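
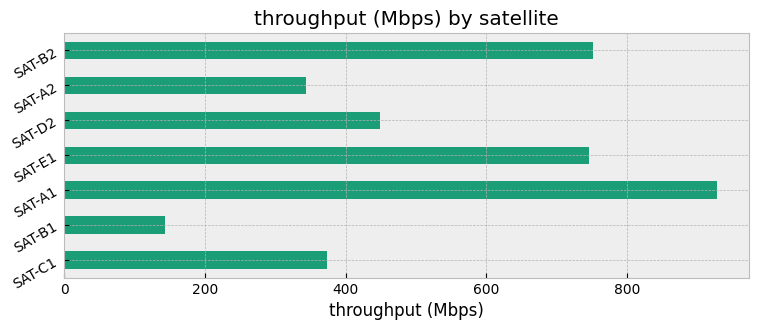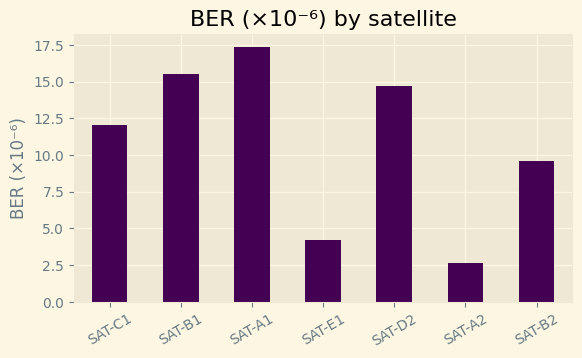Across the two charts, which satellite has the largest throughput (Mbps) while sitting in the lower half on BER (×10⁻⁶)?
Chart 2 median BER (×10⁻⁶) ≈ 12; below-median satellites: SAT-E1, SAT-A2, SAT-B2. Among those, SAT-B2 has the highest throughput (Mbps) (≈ 800).

SAT-B2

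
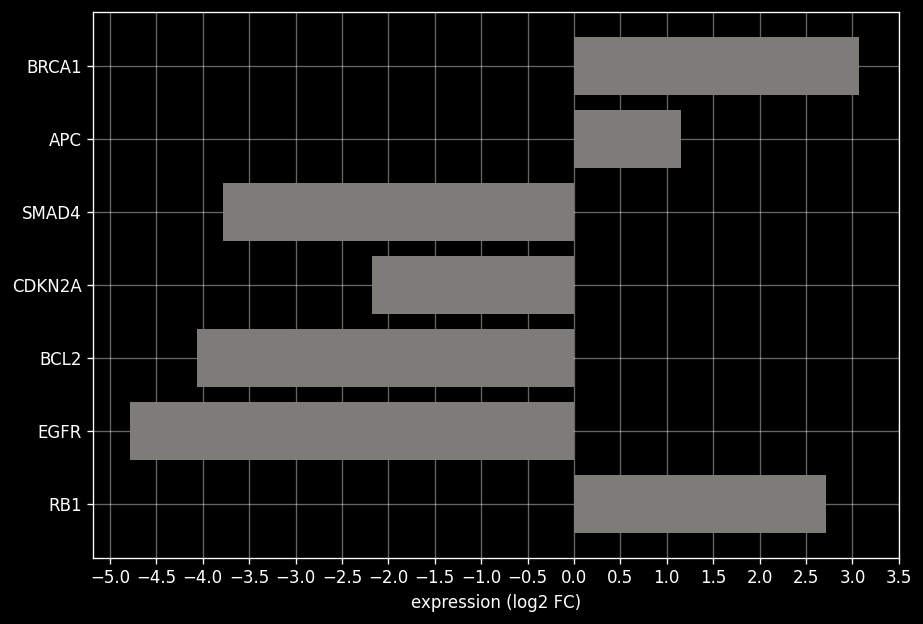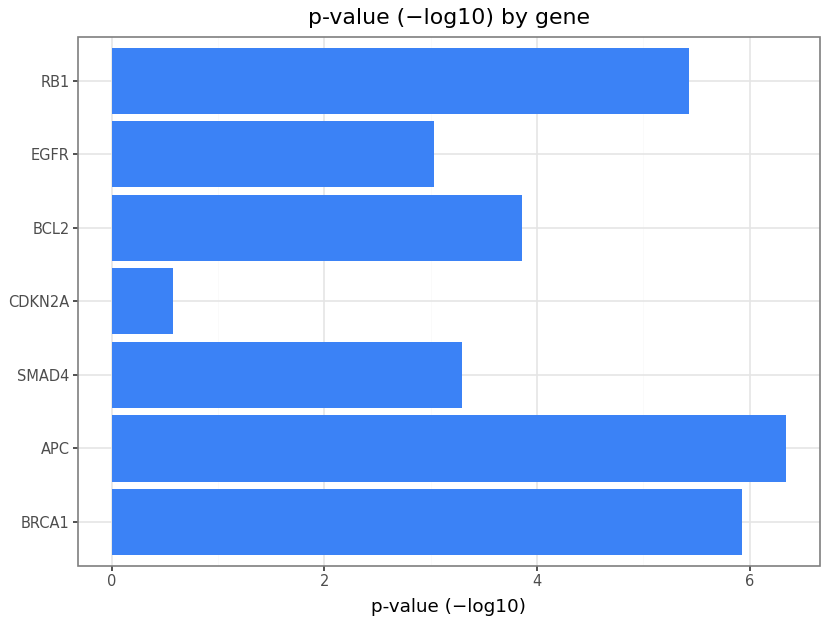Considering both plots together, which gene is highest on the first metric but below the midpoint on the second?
CDKN2A

Chart 2 median p-value (−log10) ≈ 4; below-median genes: SMAD4, CDKN2A, EGFR. Among those, CDKN2A has the highest expression (log2 FC) (≈ -2).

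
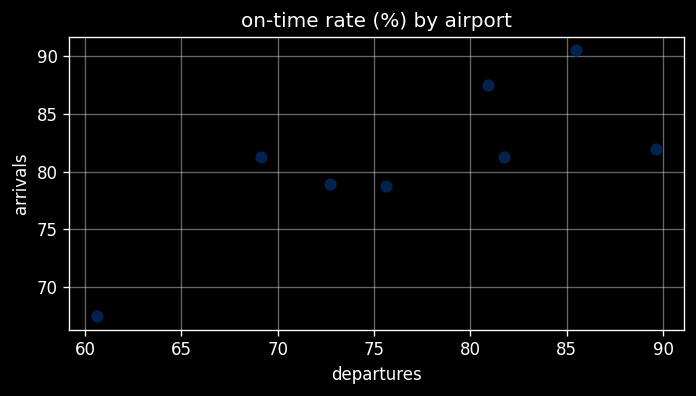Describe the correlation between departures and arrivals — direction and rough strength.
Points are positively correlated; strong (|r| ≈ 0.8).

positive, strong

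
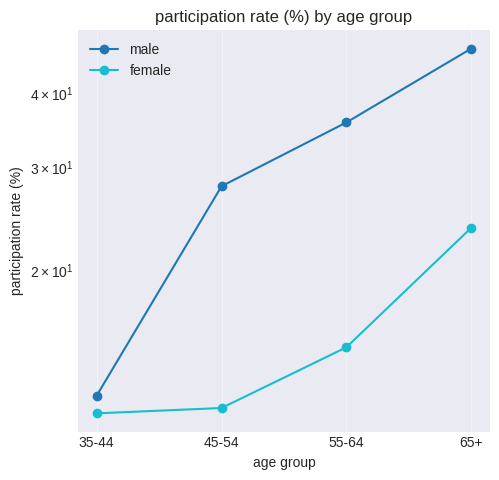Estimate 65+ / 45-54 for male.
65+ ≈ 50, 45-54 ≈ 30; 50/30 ≈ 1.67.

≈ 1.67×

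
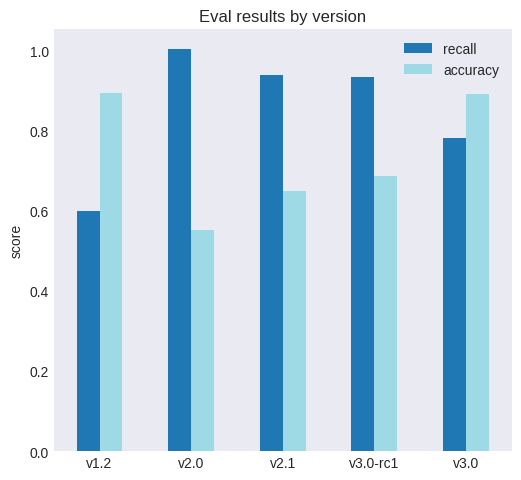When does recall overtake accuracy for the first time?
v1.2: recall ≈ 0.6 vs accuracy ≈ 0.9 (not yet); v2.0: recall ≈ 1.0 vs accuracy ≈ 0.6 (first crossover).

v2.0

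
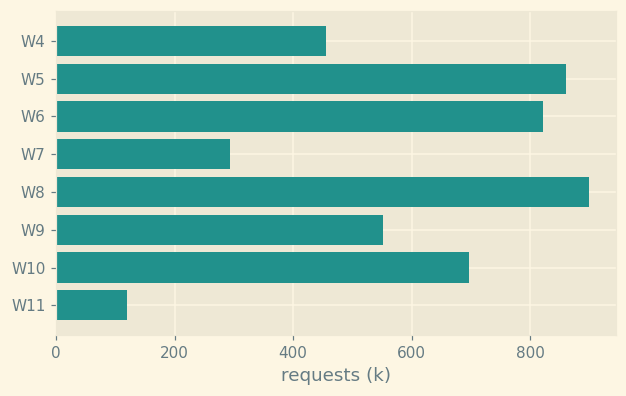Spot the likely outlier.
W11

W11 ≈ 100; the rest sit between ≈ 300 and ≈ 900.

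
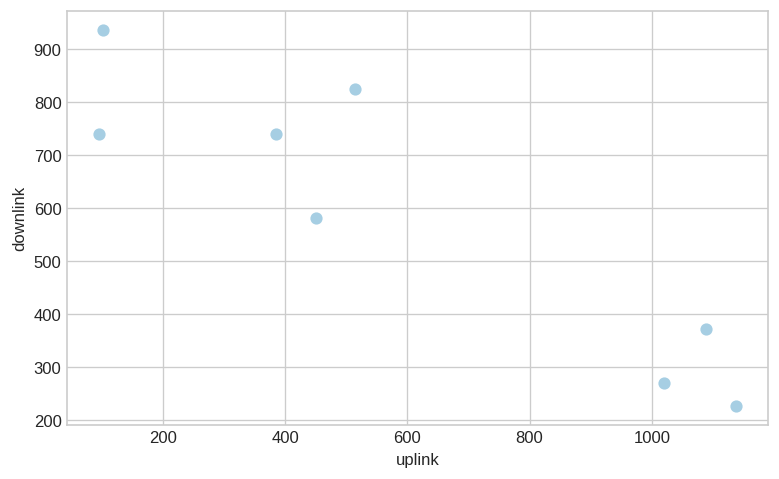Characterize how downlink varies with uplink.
Points are negatively correlated; strong (|r| ≈ 0.9).

negative, strong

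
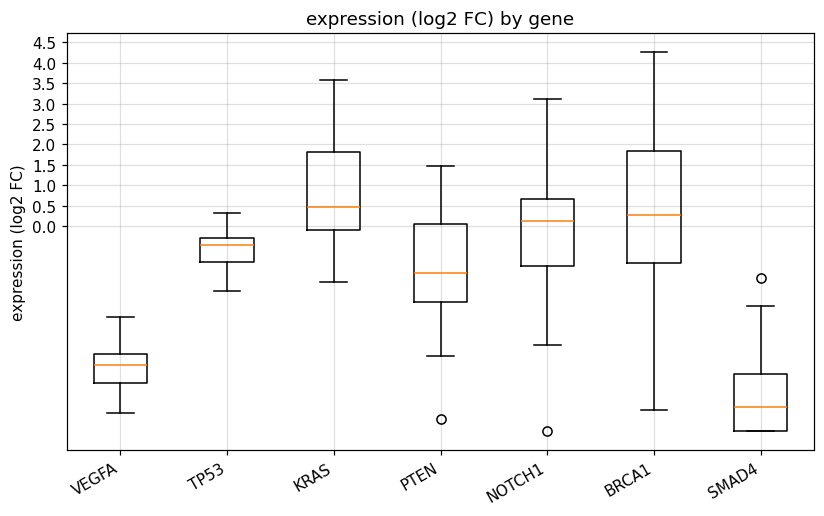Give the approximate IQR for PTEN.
≈ 2.0

Q3 ≈ 0.0, Q1 ≈ -2.0; IQR ≈ 2.0.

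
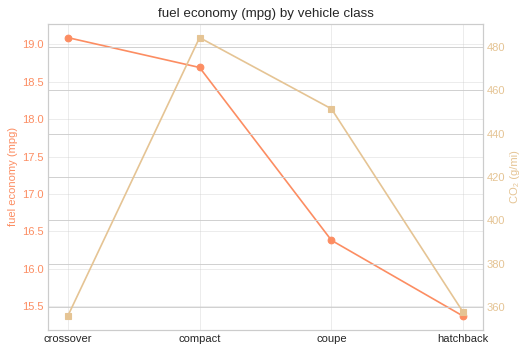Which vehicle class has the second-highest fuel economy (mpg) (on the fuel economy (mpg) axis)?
compact

Top 3 (on the fuel economy (mpg) axis): crossover ≈ 19.0, compact ≈ 18.5, coupe ≈ 16.5.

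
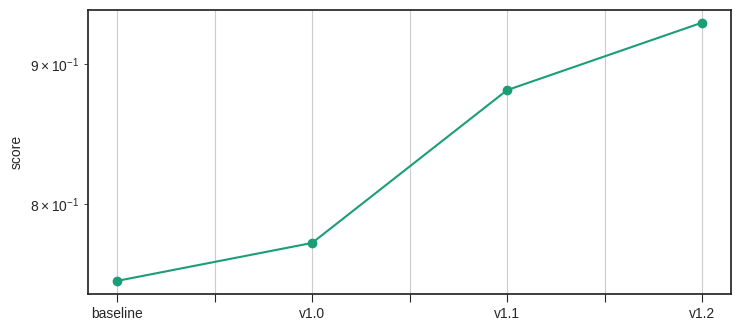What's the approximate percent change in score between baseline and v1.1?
≈ +15.8%

baseline ≈ 0.76, v1.1 ≈ 0.88; (0.88 − 0.76) / 0.76 ≈ +15.8%.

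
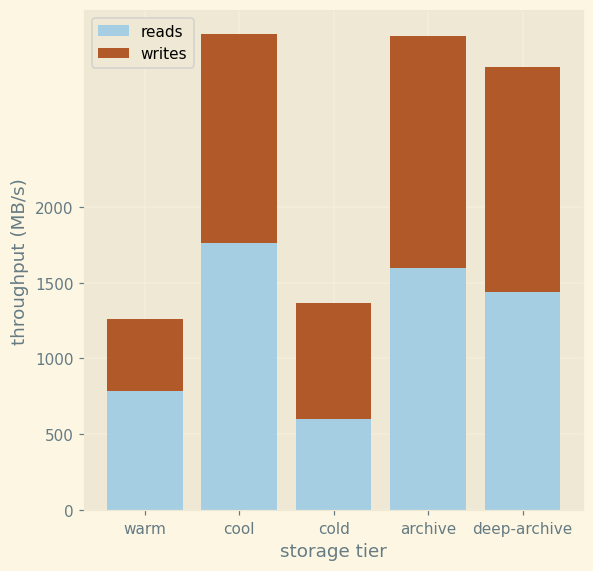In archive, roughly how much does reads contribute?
≈ 1500

reads top ≈ 1500, bottom ≈ 0; segment ≈ 1500.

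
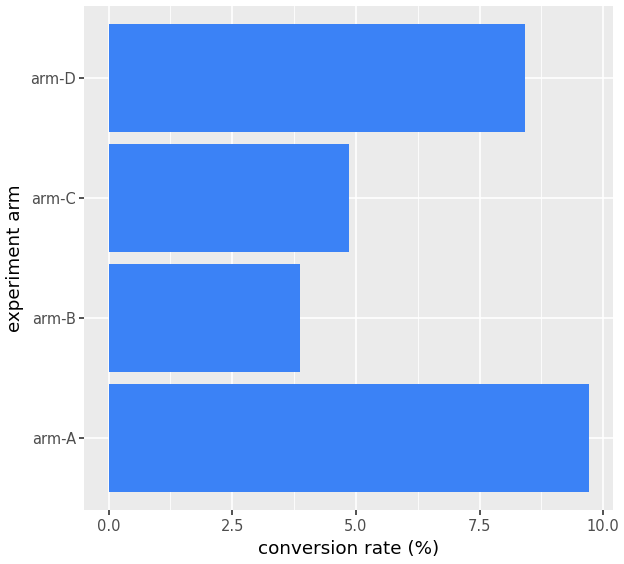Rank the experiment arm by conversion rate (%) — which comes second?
arm-D

Top 3: arm-A ≈ 10, arm-D ≈ 8, arm-C ≈ 5.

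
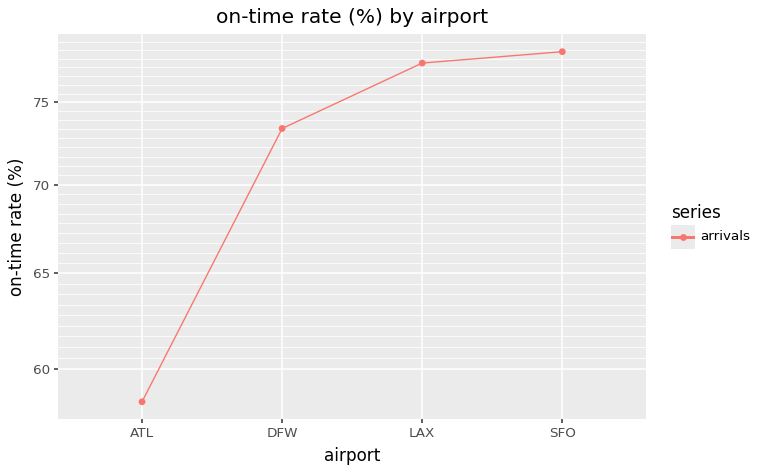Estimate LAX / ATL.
≈ 1.34×

LAX ≈ 78, ATL ≈ 58; 78/58 ≈ 1.34.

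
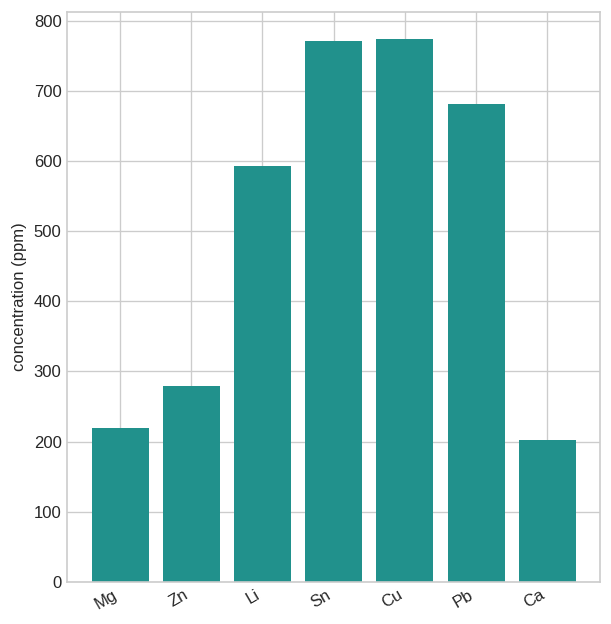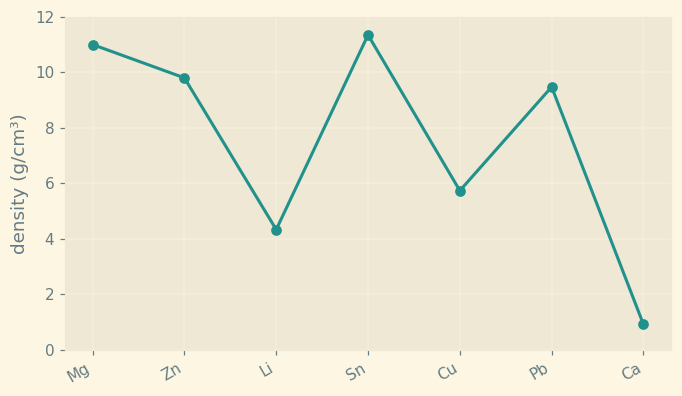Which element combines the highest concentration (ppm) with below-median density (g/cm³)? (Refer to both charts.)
Chart 2 median density (g/cm³) ≈ 10; below-median elements: Li, Cu, Ca. Among those, Cu has the highest concentration (ppm) (≈ 800).

Cu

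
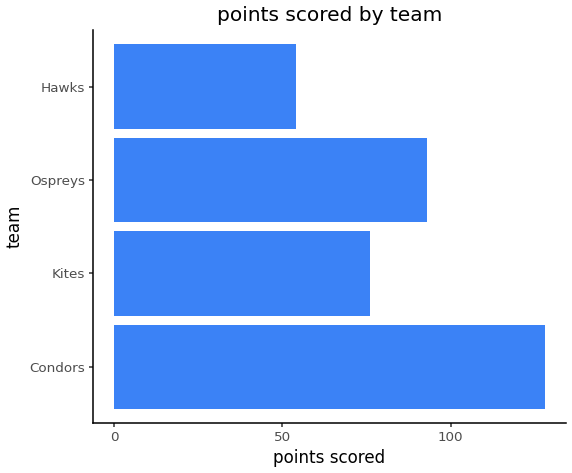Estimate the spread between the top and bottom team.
Max Condors ≈ 120, min Hawks ≈ 60; range ≈ 60.

≈ 60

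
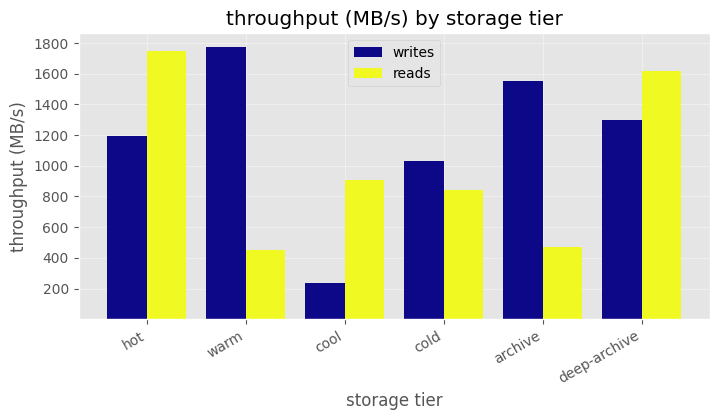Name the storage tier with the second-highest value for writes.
archive

Top 3 for writes: warm ≈ 1800, archive ≈ 1600, deep-archive ≈ 1400.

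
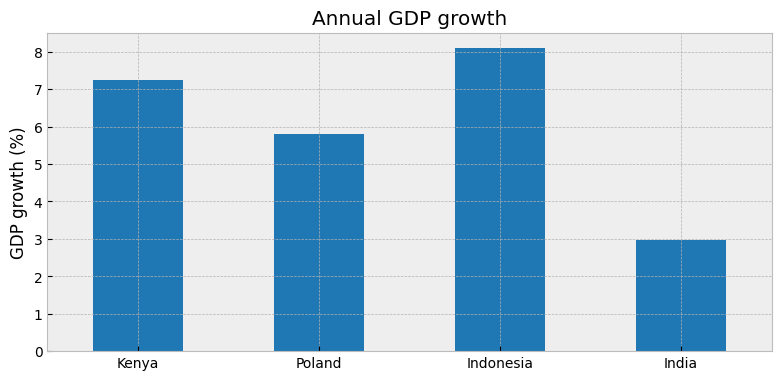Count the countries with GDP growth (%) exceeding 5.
Above 5: Kenya, Poland, Indonesia.

3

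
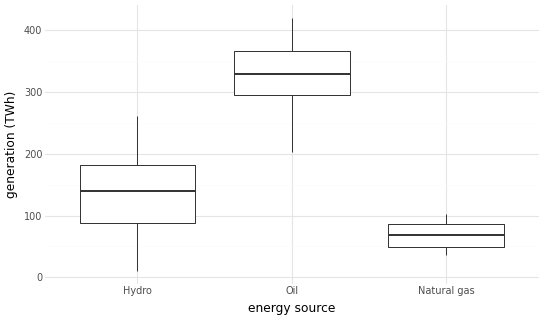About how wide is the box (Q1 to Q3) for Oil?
Q3 ≈ 375, Q1 ≈ 300; IQR ≈ 75.

≈ 75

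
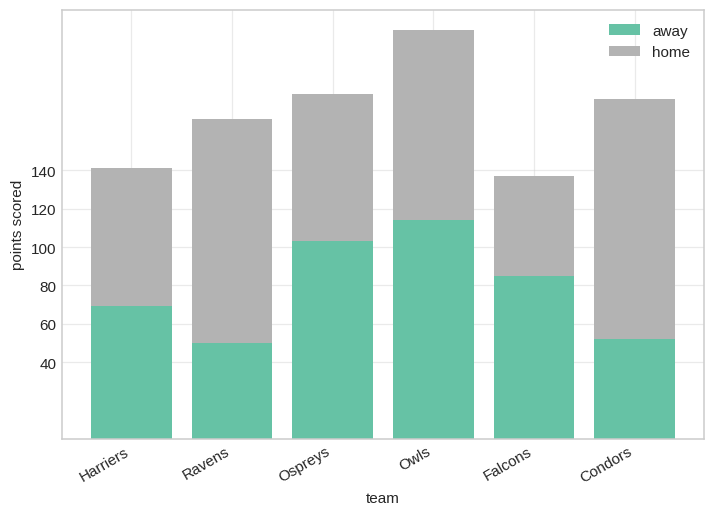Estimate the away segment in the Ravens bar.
away top ≈ 40, bottom ≈ 0; segment ≈ 40.

≈ 40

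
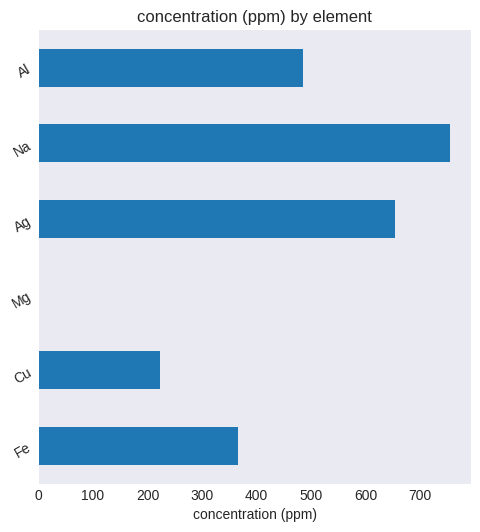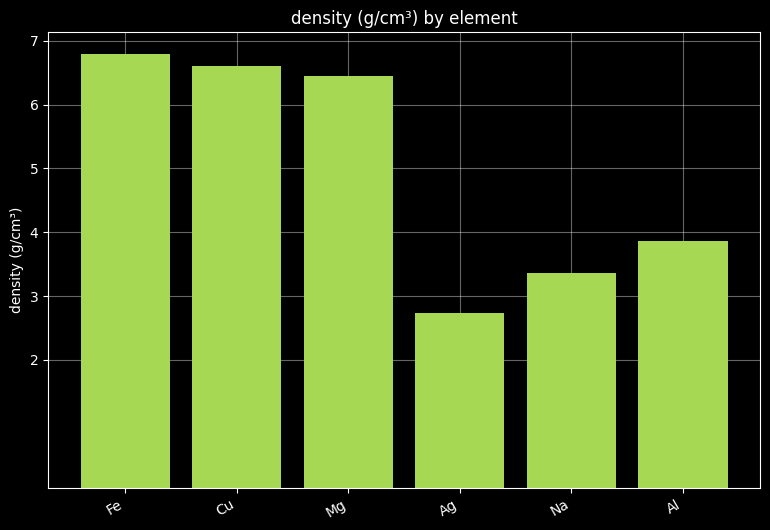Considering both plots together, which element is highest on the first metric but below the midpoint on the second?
Na

Chart 2 median density (g/cm³) ≈ 5; below-median elements: Ag, Na, Al. Among those, Na has the highest concentration (ppm) (≈ 800).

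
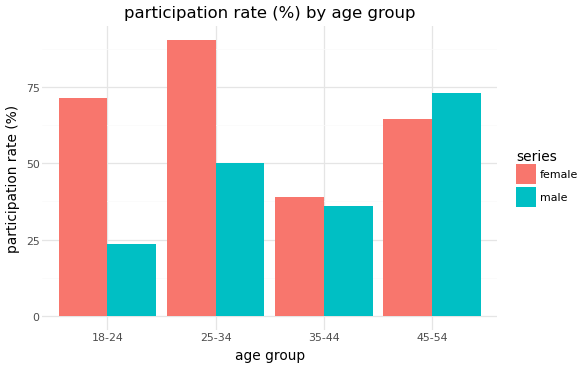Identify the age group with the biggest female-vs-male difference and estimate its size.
18-24: female ≈ 70, male ≈ 20 → gap ≈ 50. Next-largest (25-34) is only ≈ 40.

18-24, ≈ 50 %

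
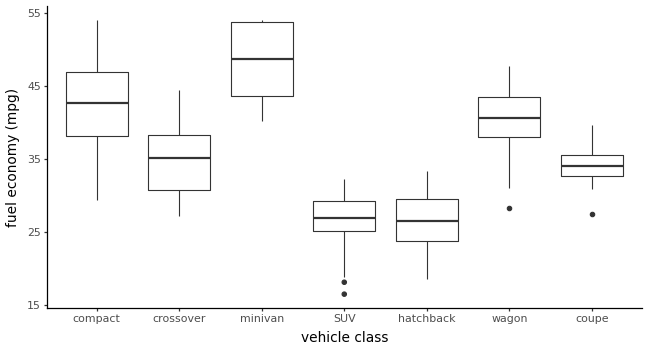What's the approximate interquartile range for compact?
≈ 8

Q3 ≈ 46, Q1 ≈ 38; IQR ≈ 8.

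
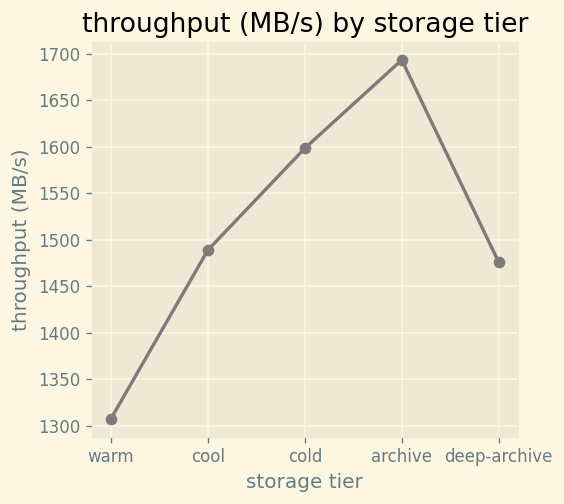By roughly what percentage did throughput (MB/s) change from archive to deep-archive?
≈ -11.8%

archive ≈ 1700, deep-archive ≈ 1500; (1500 − 1700) / 1700 ≈ -11.8%.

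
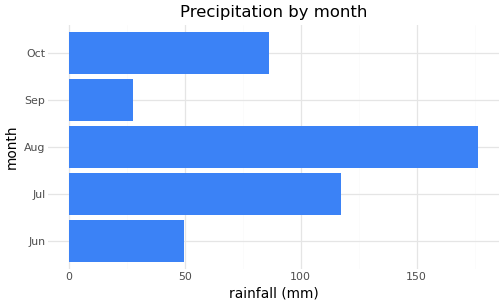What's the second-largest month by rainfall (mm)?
Jul

Top 3: Aug ≈ 180, Jul ≈ 120, Oct ≈ 80.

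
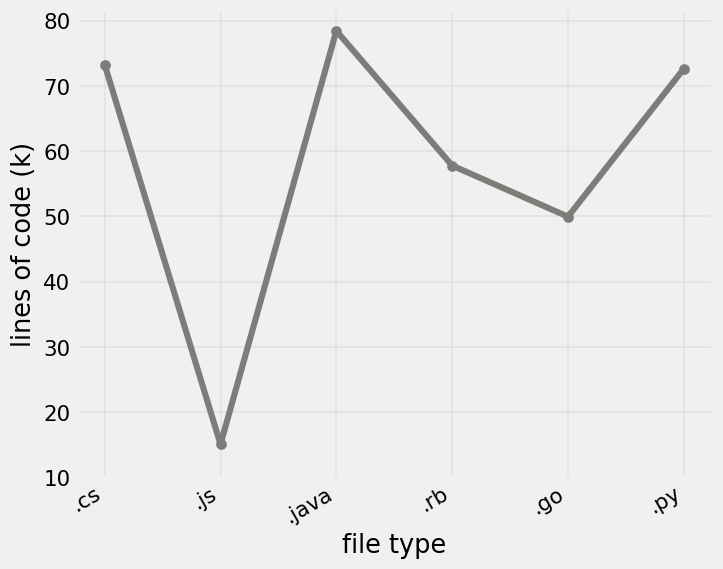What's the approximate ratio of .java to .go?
.java ≈ 80, .go ≈ 50; 80/50 ≈ 1.6.

≈ 1.6×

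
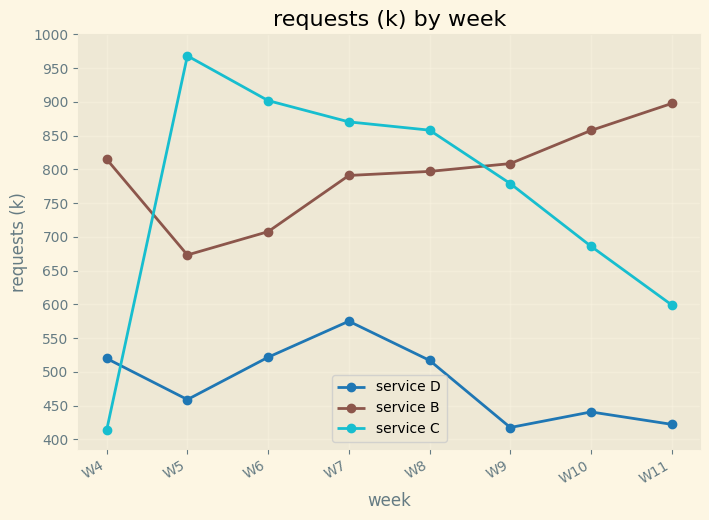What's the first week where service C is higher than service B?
W4: service C ≈ 400 vs service B ≈ 800 (not yet); W5: service C ≈ 950 vs service B ≈ 650 (first crossover).

W5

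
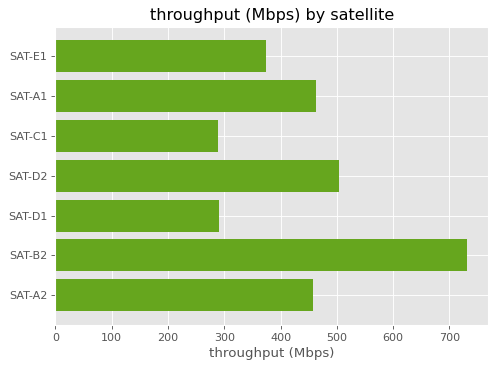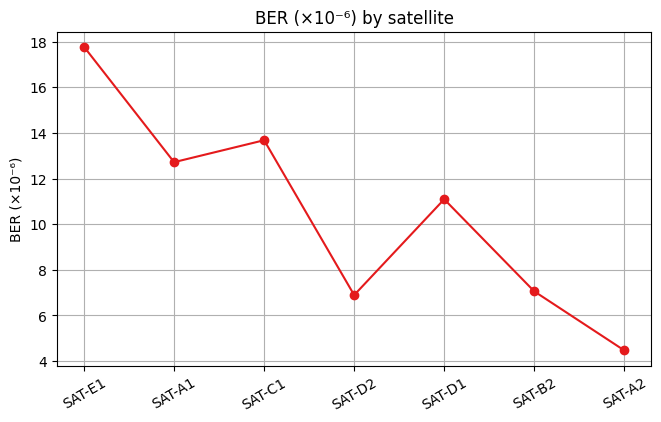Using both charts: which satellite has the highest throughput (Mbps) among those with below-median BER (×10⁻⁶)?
Chart 2 median BER (×10⁻⁶) ≈ 12; below-median satellites: SAT-D2, SAT-B2, SAT-A2. Among those, SAT-B2 has the highest throughput (Mbps) (≈ 700).

SAT-B2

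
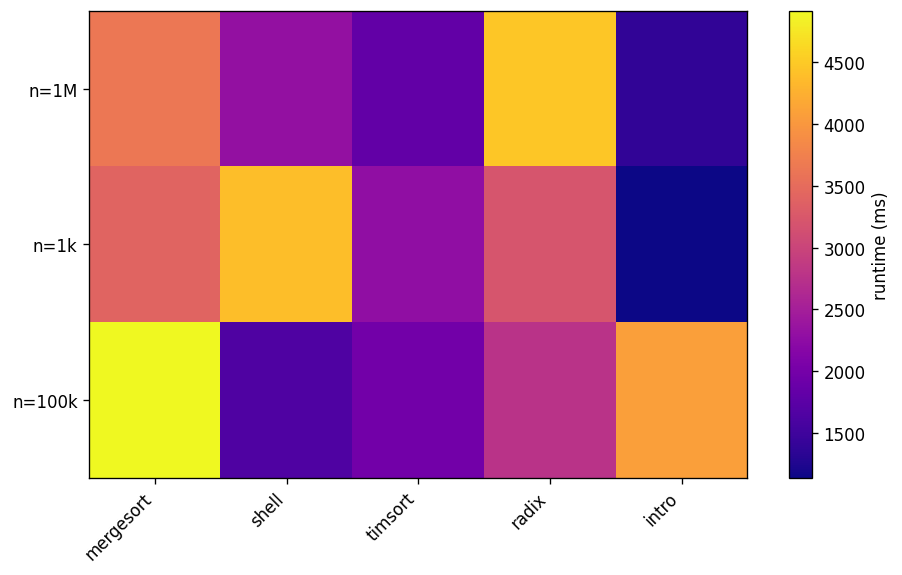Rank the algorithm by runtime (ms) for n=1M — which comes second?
mergesort

Top 3 for n=1M: radix ≈ 4500, mergesort ≈ 3500, shell ≈ 2500.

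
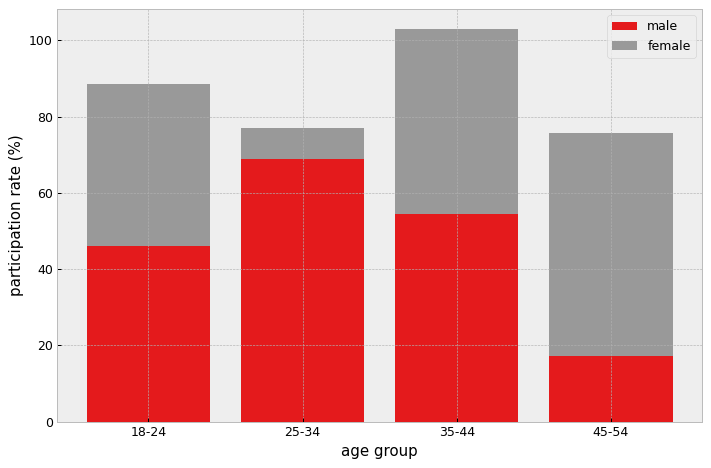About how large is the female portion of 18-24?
≈ 40

female top ≈ 90, bottom ≈ 50; segment ≈ 40.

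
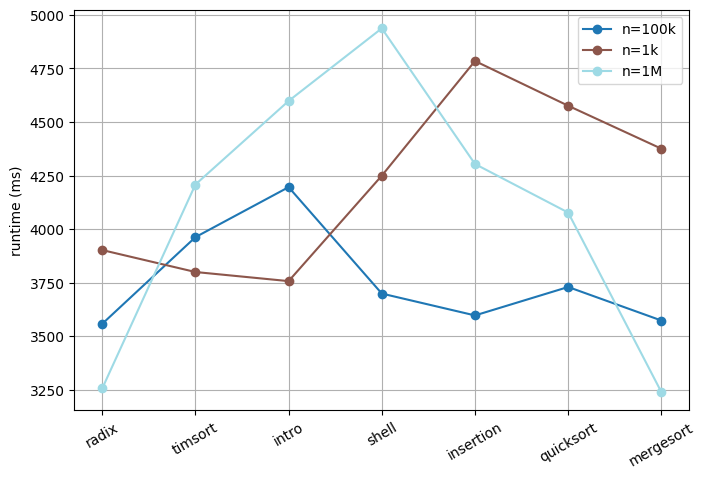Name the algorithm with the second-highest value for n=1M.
Top 3 for n=1M: shell ≈ 5000, intro ≈ 4600, insertion ≈ 4400.

intro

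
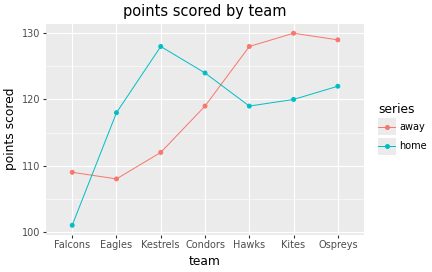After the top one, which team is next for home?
Condors

Top 3 for home: Kestrels ≈ 130, Condors ≈ 125, Ospreys ≈ 120.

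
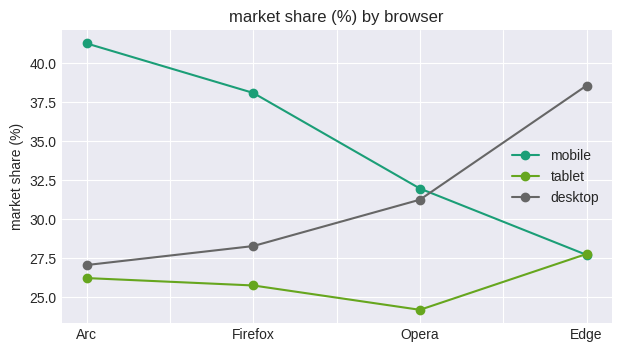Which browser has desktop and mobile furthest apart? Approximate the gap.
Arc: desktop ≈ 28, mobile ≈ 42 → gap ≈ 14. Next-largest (Edge) is only ≈ 10.

Arc, ≈ 14 %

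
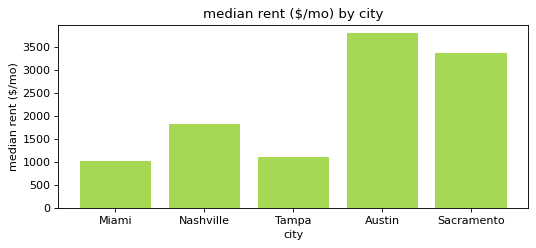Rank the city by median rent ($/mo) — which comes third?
Top 4: Austin ≈ 4000, Sacramento ≈ 3500, Nashville ≈ 2000, Tampa ≈ 1000.

Nashville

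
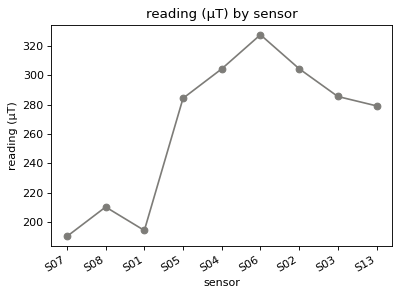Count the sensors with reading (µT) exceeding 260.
Above 260: S05, S04, S06, S02, S03, S13.

6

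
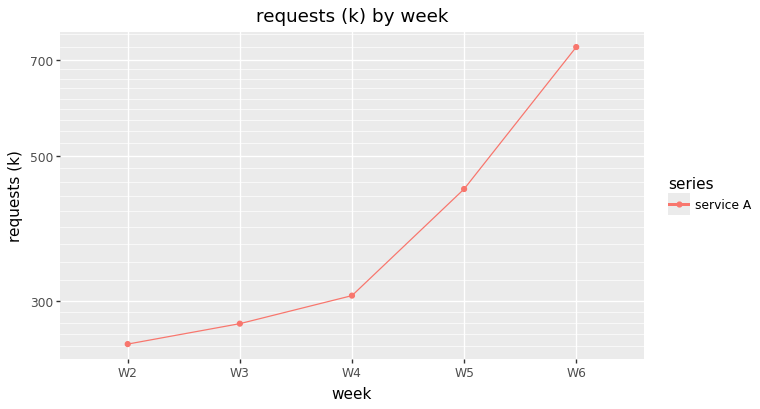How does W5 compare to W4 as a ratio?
≈ 1.5×

W5 ≈ 450, W4 ≈ 300; 450/300 ≈ 1.5.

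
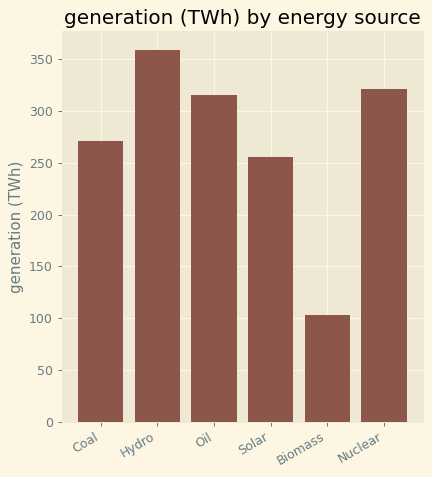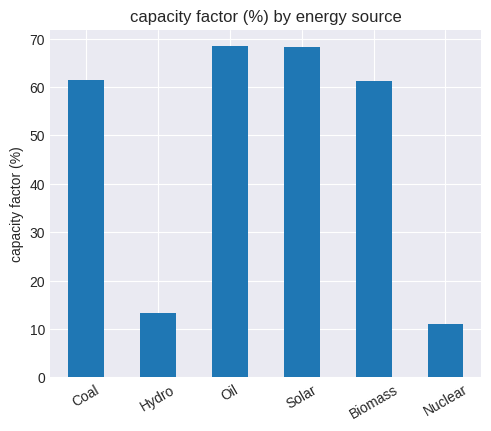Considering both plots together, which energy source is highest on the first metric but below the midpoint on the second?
Chart 2 median capacity factor (%) ≈ 60; below-median energy sources: Hydro, Biomass, Nuclear. Among those, Hydro has the highest generation (TWh) (≈ 350).

Hydro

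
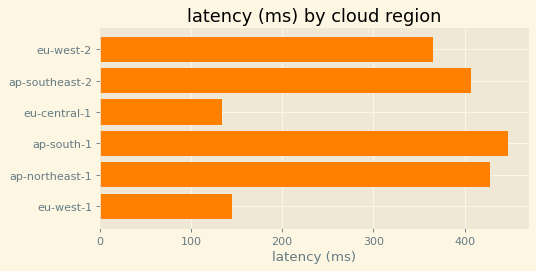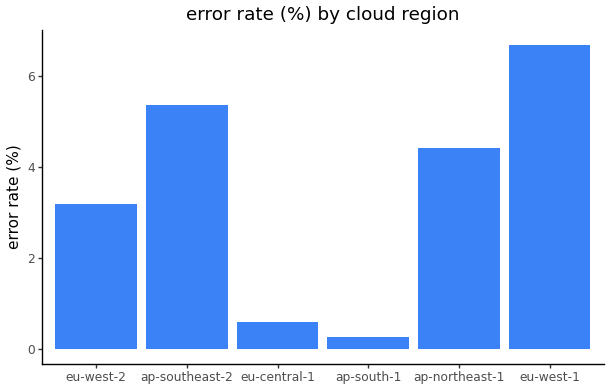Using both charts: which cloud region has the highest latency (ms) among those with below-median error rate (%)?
Chart 2 median error rate (%) ≈ 4; below-median cloud regions: eu-west-2, eu-central-1, ap-south-1. Among those, ap-south-1 has the highest latency (ms) (≈ 450).

ap-south-1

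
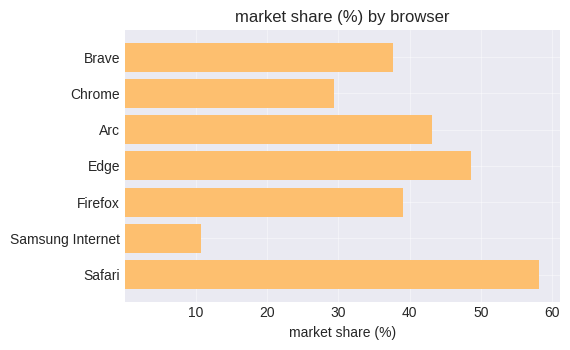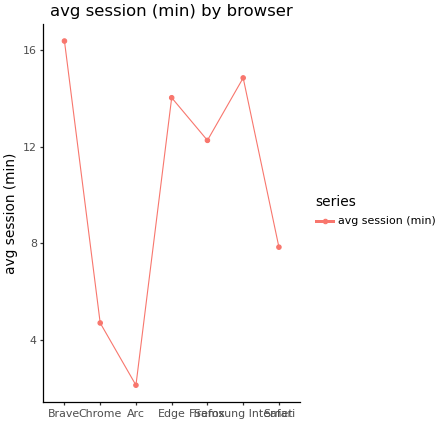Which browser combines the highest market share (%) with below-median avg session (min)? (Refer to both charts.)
Safari

Chart 2 median avg session (min) ≈ 12; below-median browsers: Chrome, Arc, Safari. Among those, Safari has the highest market share (%) (≈ 60).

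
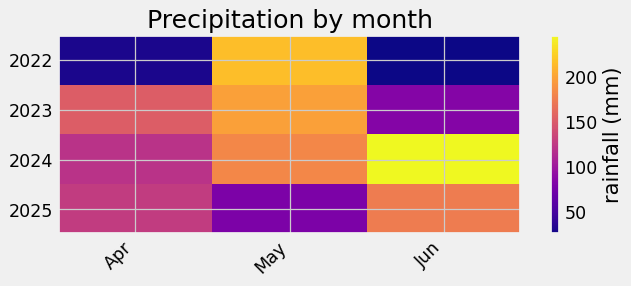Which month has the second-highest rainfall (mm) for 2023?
Apr

Top 3 for 2023: May ≈ 200, Apr ≈ 160, Jun ≈ 80.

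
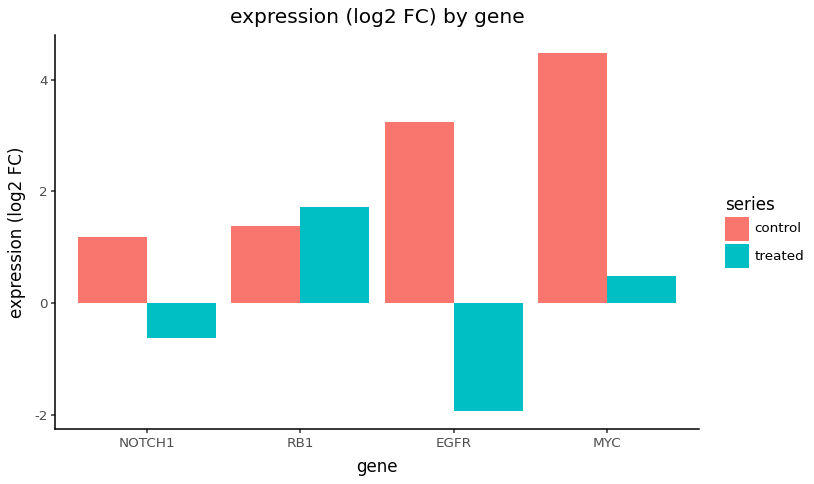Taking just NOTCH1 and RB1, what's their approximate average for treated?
≈ 0

(-1 + 2) / 2 ≈ 0.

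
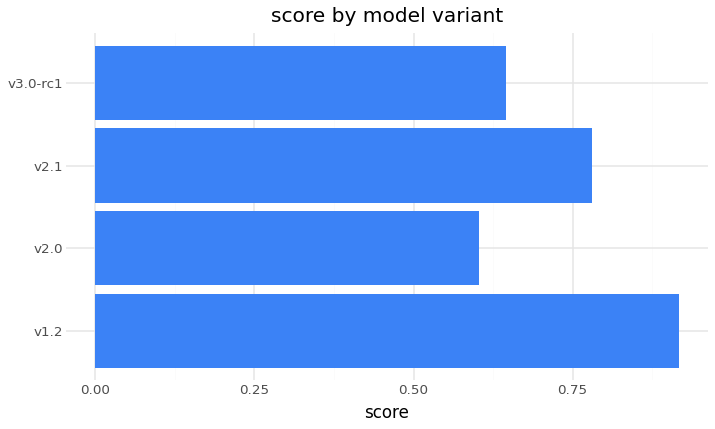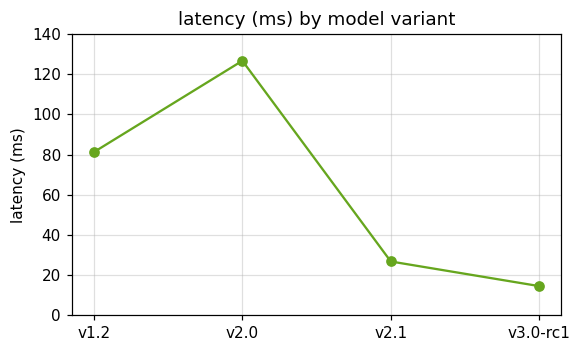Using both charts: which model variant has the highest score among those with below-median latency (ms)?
v2.1

Chart 2 median latency (ms) ≈ 60; below-median model variants: v2.1, v3.0-rc1. Among those, v2.1 has the highest score (≈ 0.8).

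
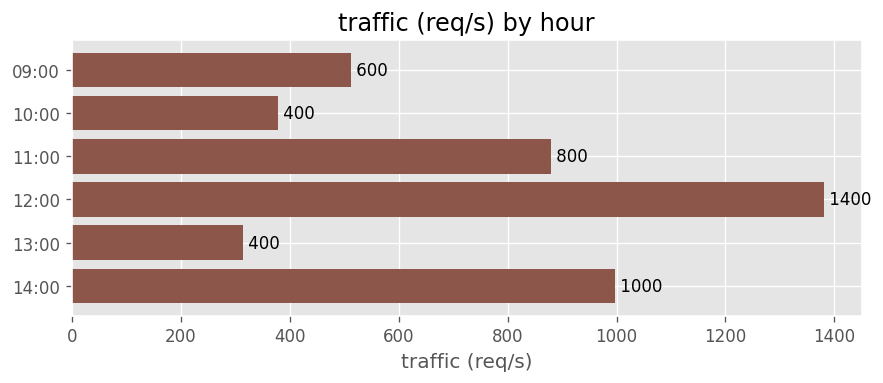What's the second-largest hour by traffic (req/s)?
Top 3: 12:00 ≈ 1400, 14:00 ≈ 1000, 11:00 ≈ 800.

14:00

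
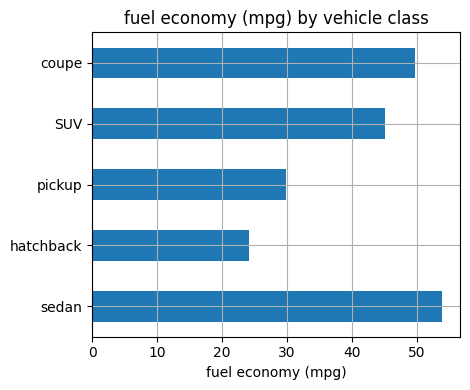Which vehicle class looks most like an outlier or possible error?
hatchback

hatchback ≈ 25; the rest sit between ≈ 30 and ≈ 55.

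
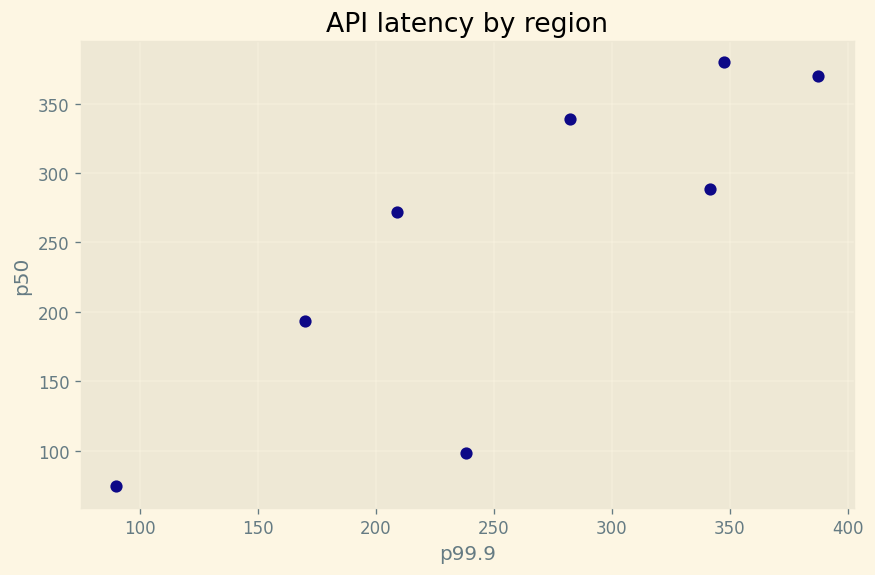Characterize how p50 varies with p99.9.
positive, strong

Points are positively correlated; strong (|r| ≈ 0.8).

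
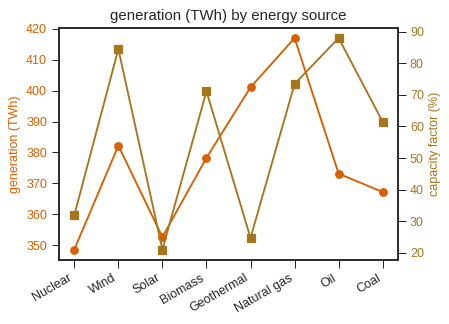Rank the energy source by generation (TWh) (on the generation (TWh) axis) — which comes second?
Top 3 (on the generation (TWh) axis): Natural gas ≈ 420, Geothermal ≈ 400, Wind ≈ 380.

Geothermal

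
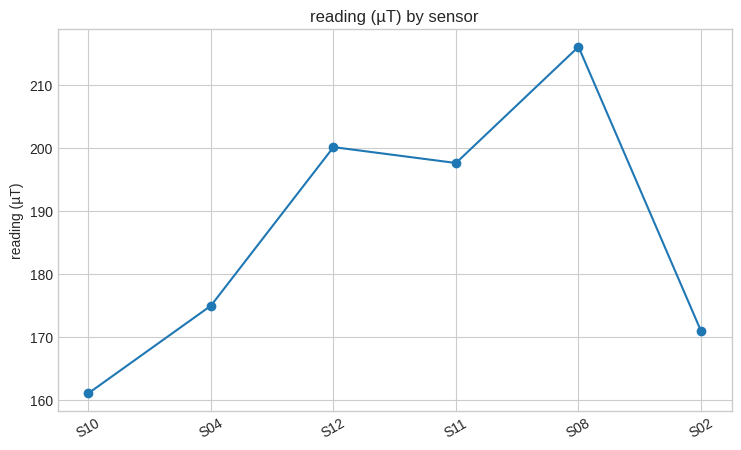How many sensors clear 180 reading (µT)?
3

Above 180: S12, S11, S08.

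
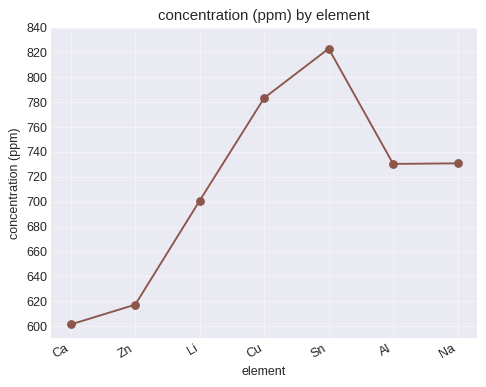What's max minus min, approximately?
Max Sn ≈ 820, min Ca ≈ 600; range ≈ 220.

≈ 220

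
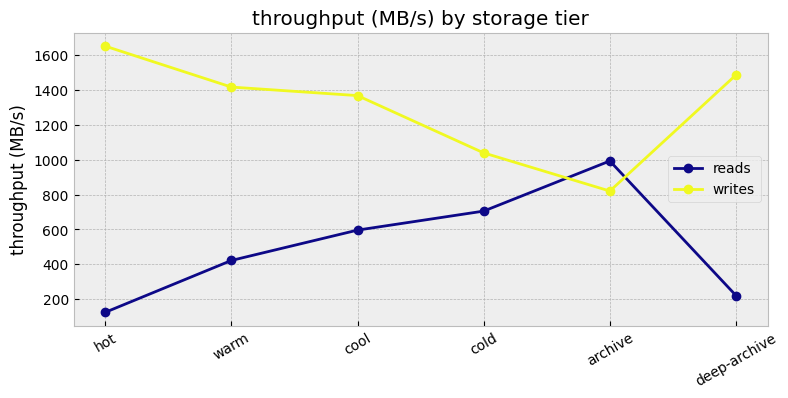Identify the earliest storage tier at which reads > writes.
cold: reads ≈ 800 vs writes ≈ 1000 (not yet); archive: reads ≈ 1000 vs writes ≈ 800 (first crossover).

archive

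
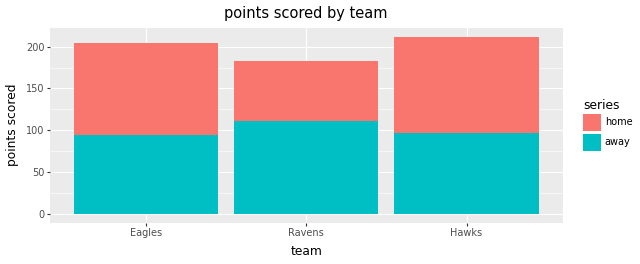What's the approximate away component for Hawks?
≈ 100

away top ≈ 100, bottom ≈ 0; segment ≈ 100.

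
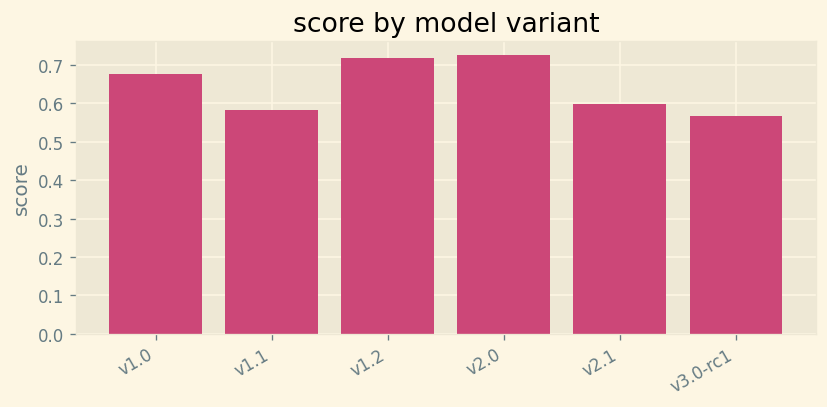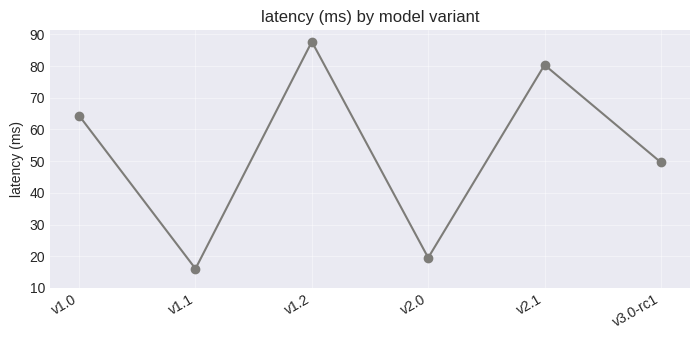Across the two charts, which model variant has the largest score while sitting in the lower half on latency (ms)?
Chart 2 median latency (ms) ≈ 60; below-median model variants: v1.1, v2.0, v3.0-rc1. Among those, v2.0 has the highest score (≈ 0.7).

v2.0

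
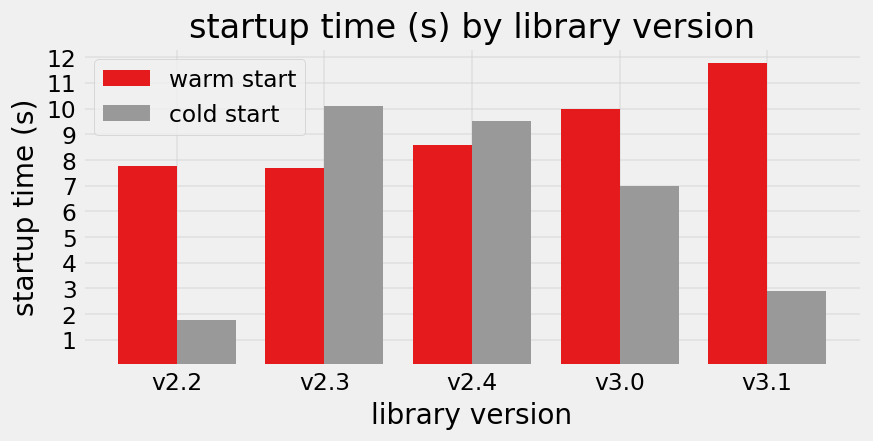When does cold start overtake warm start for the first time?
v2.3

v2.2: cold start ≈ 2 vs warm start ≈ 8 (not yet); v2.3: cold start ≈ 10 vs warm start ≈ 8 (first crossover).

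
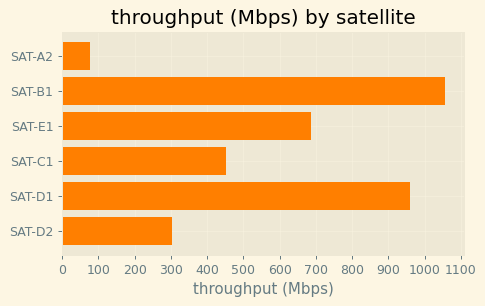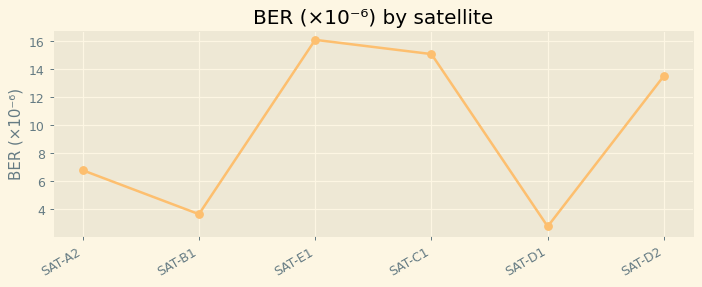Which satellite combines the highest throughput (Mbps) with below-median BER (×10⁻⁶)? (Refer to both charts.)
Chart 2 median BER (×10⁻⁶) ≈ 10; below-median satellites: SAT-A2, SAT-B1, SAT-D1. Among those, SAT-B1 has the highest throughput (Mbps) (≈ 1100).

SAT-B1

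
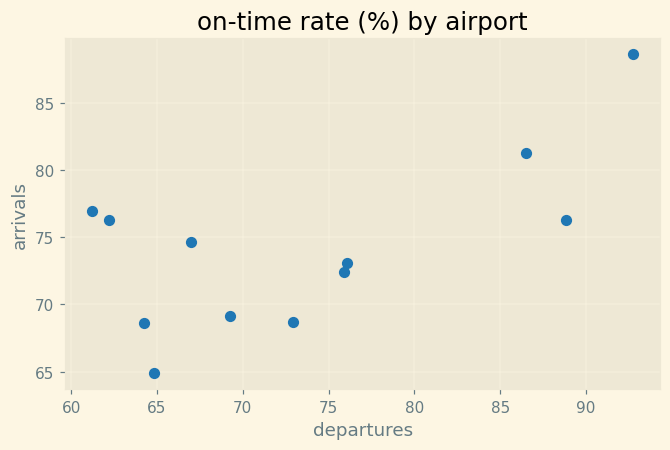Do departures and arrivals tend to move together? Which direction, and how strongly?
Points are positively correlated; moderate (|r| ≈ 0.6).

positive, moderate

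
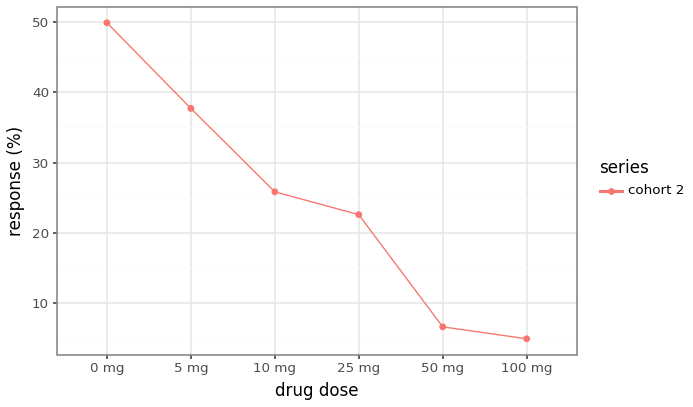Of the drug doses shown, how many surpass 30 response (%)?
Above 30: 0 mg, 5 mg.

2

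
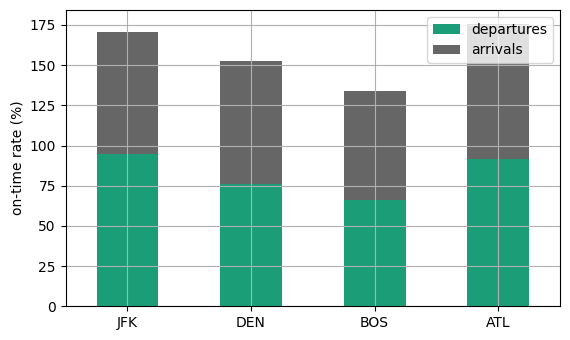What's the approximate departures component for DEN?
departures top ≈ 80, bottom ≈ 0; segment ≈ 80.

≈ 80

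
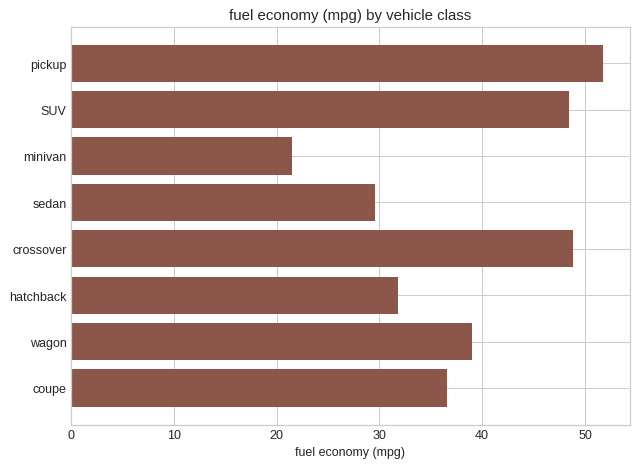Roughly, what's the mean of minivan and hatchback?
≈ 25

(20 + 30) / 2 ≈ 25.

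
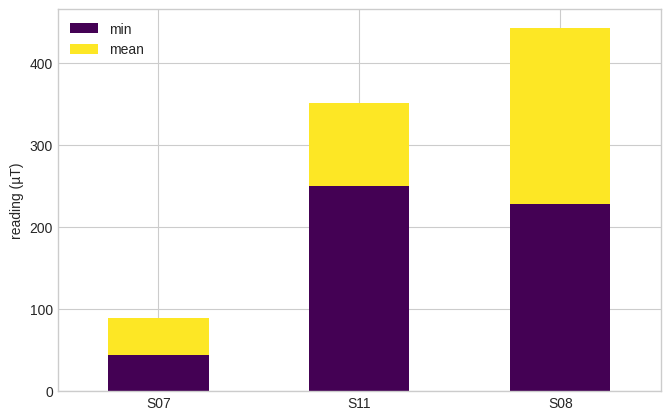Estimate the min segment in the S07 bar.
min top ≈ 50, bottom ≈ 0; segment ≈ 50.

≈ 50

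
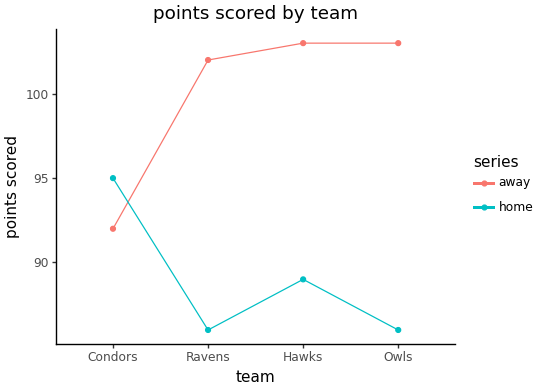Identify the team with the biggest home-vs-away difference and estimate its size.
Owls, ≈ 18

Owls: home ≈ 86, away ≈ 104 → gap ≈ 18. Next-largest (Ravens) is only ≈ 16.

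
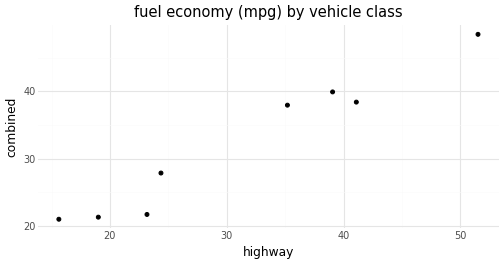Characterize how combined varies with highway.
positive, strong

Points are positively correlated; strong (|r| ≈ 1.0).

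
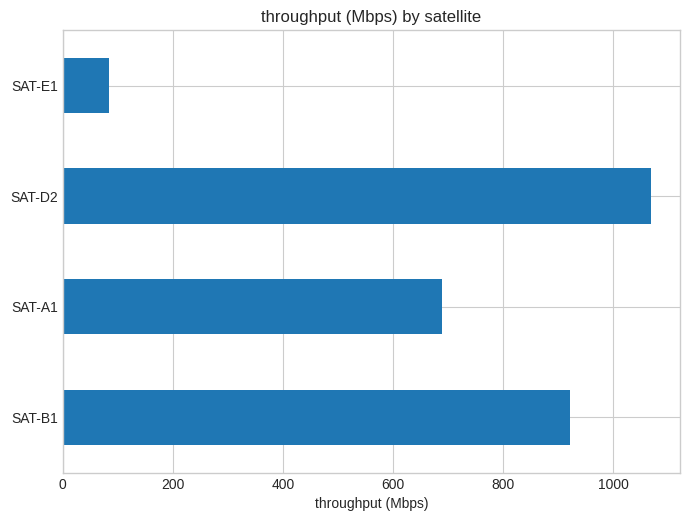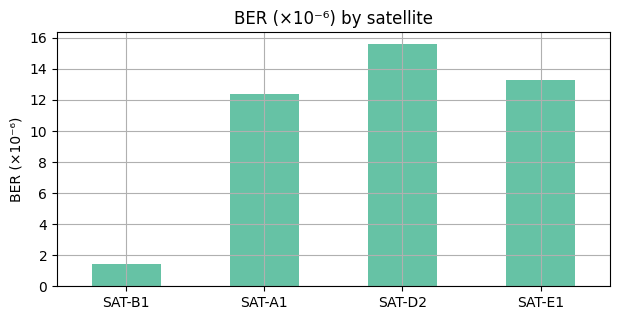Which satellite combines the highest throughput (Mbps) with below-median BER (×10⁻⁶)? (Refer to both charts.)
SAT-B1

Chart 2 median BER (×10⁻⁶) ≈ 12; below-median satellites: SAT-B1, SAT-A1. Among those, SAT-B1 has the highest throughput (Mbps) (≈ 900).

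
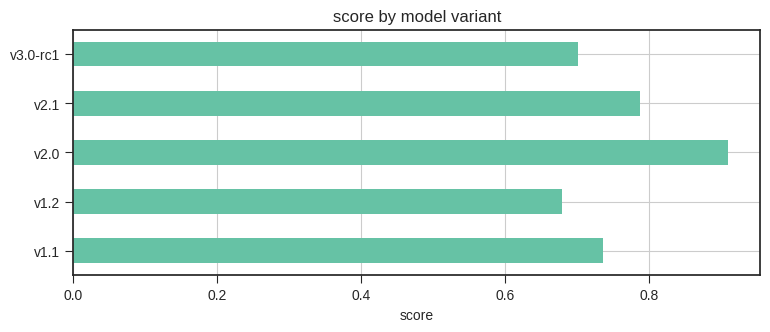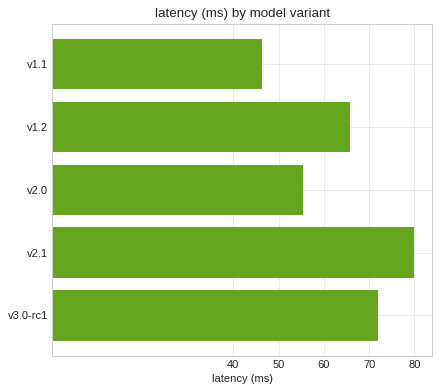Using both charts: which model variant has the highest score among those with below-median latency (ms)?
v2.0

Chart 2 median latency (ms) ≈ 70; below-median model variants: v1.1, v2.0. Among those, v2.0 has the highest score (≈ 0.9).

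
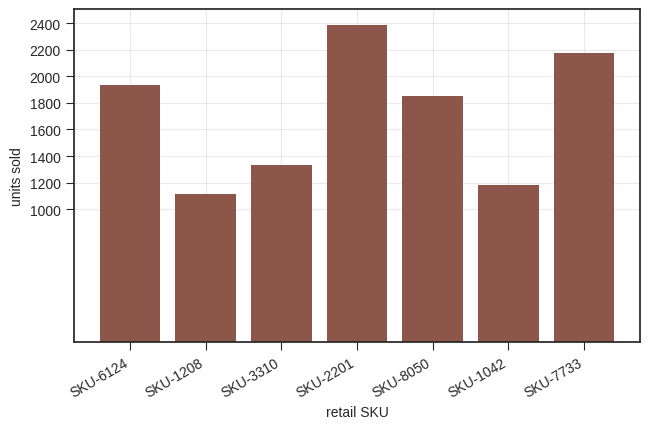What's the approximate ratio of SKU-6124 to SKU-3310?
≈ 1.43×

SKU-6124 ≈ 2000, SKU-3310 ≈ 1400; 2000/1400 ≈ 1.43.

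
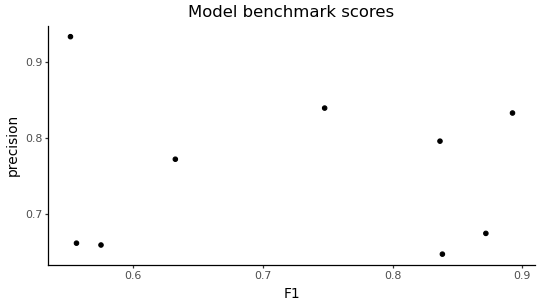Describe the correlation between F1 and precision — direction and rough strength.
Points are roughly uncorrelated; weak (|r| ≈ 0.1).

no clear correlation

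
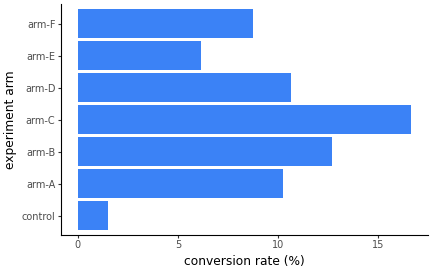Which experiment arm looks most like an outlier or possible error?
control

control ≈ 2; the rest sit between ≈ 6 and ≈ 16.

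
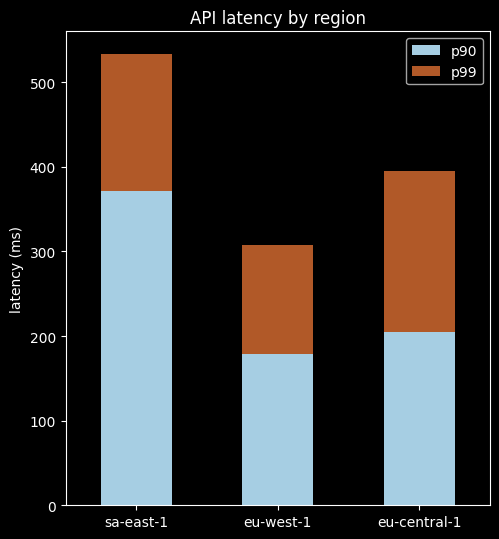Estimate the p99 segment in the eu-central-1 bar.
p99 top ≈ 400, bottom ≈ 200; segment ≈ 200.

≈ 200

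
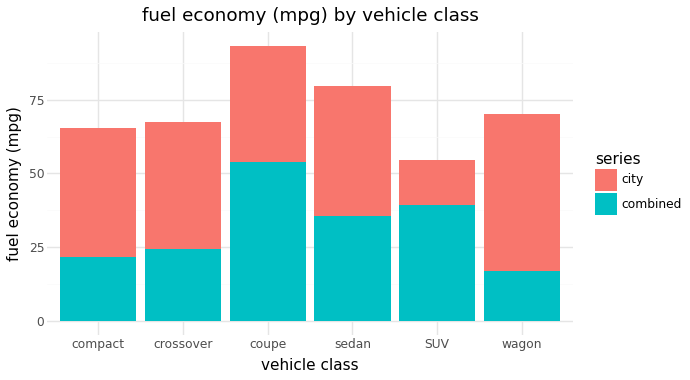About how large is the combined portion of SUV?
combined top ≈ 40, bottom ≈ 0; segment ≈ 40.

≈ 40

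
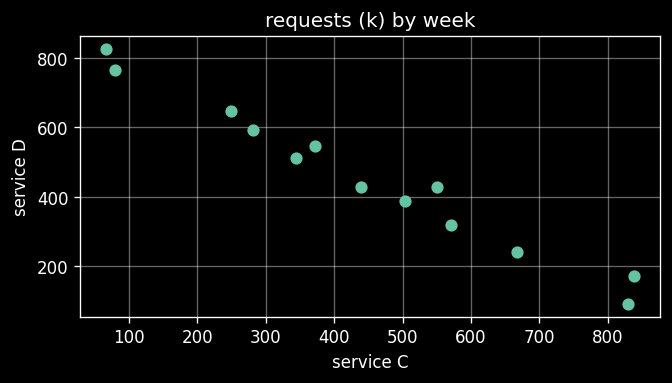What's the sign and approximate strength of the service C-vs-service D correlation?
Points are negatively correlated; strong (|r| ≈ 1.0).

negative, strong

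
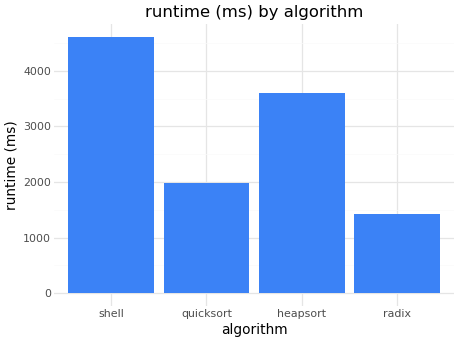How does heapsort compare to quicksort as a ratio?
heapsort ≈ 3500, quicksort ≈ 2000; 3500/2000 ≈ 1.75.

≈ 1.75×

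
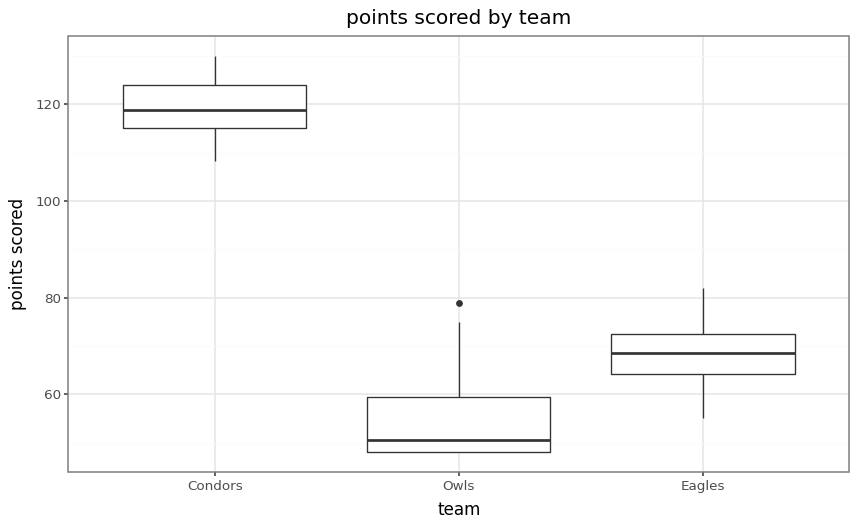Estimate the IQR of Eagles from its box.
≈ 10

Q3 ≈ 70, Q1 ≈ 60; IQR ≈ 10.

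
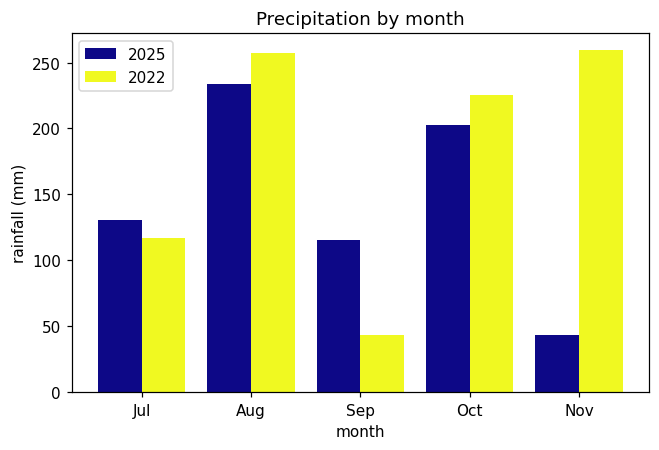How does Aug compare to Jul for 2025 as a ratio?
Aug ≈ 225, Jul ≈ 125; 225/125 ≈ 1.8.

≈ 1.8×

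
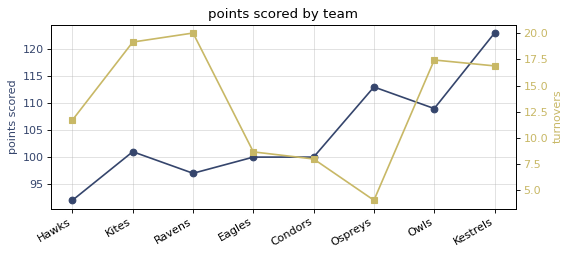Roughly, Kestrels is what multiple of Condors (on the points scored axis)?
Kestrels ≈ 125, Condors ≈ 100; 125/100 ≈ 1.25.

≈ 1.25×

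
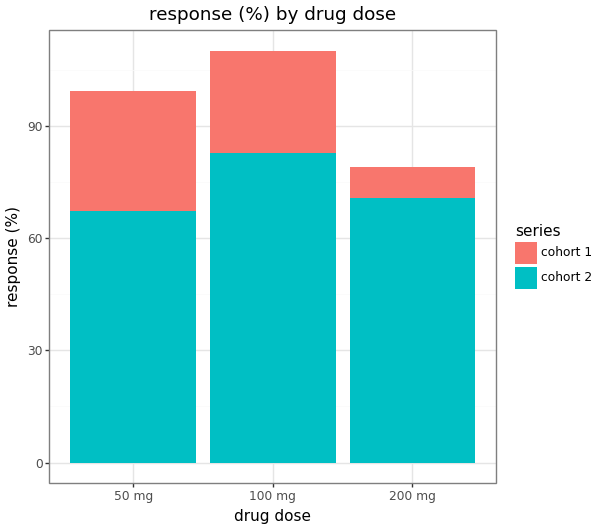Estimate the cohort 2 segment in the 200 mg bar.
cohort 2 top ≈ 70, bottom ≈ 0; segment ≈ 70.

≈ 70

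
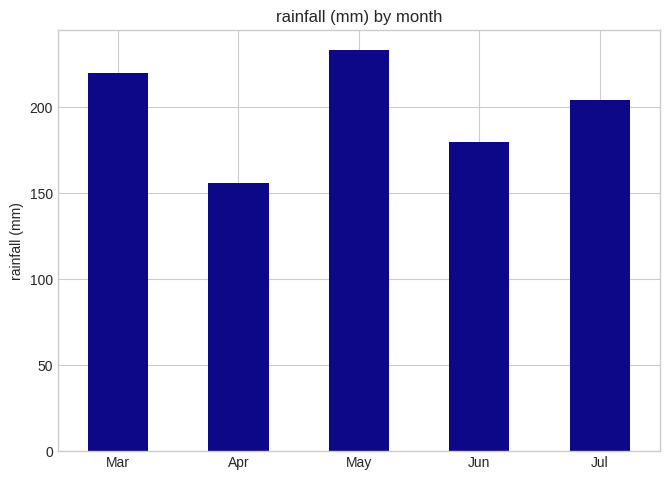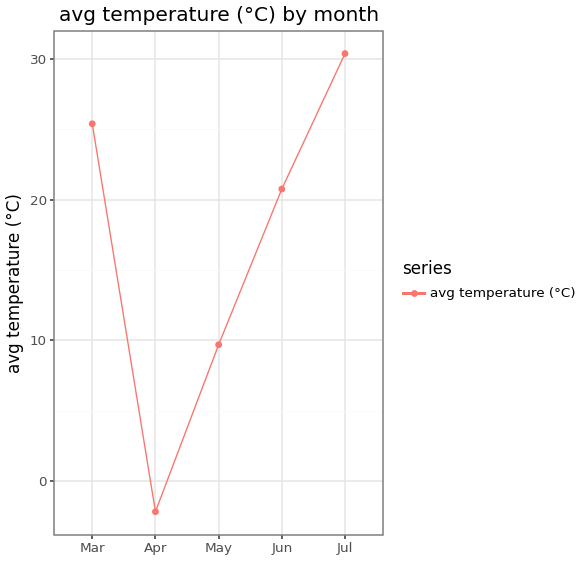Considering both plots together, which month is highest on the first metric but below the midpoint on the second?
Chart 2 median avg temperature (°C) ≈ 20; below-median months: Apr, May. Among those, May has the highest rainfall (mm) (≈ 225).

May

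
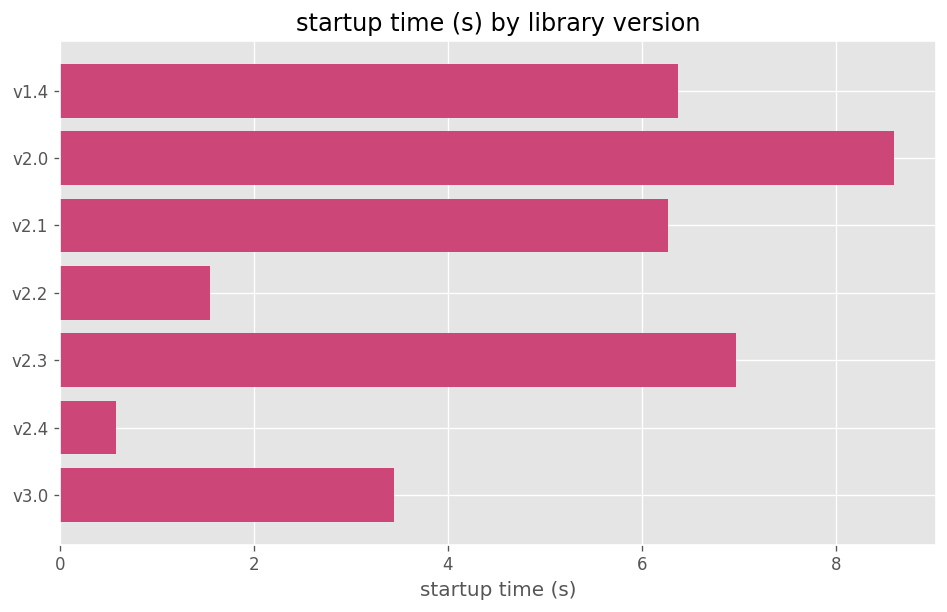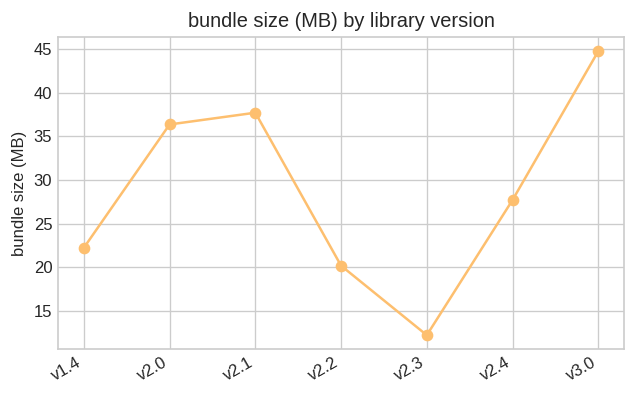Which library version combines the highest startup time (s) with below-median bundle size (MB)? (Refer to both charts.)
Chart 2 median bundle size (MB) ≈ 30; below-median library versions: v1.4, v2.2, v2.3. Among those, v2.3 has the highest startup time (s) (≈ 7).

v2.3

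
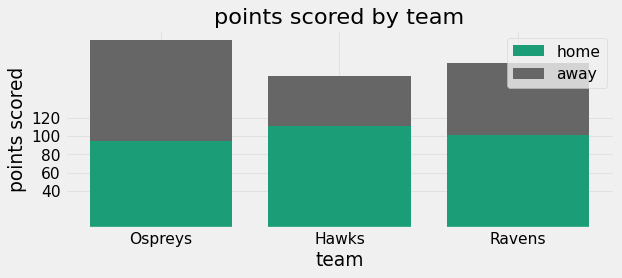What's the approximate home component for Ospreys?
home top ≈ 100, bottom ≈ 0; segment ≈ 100.

≈ 100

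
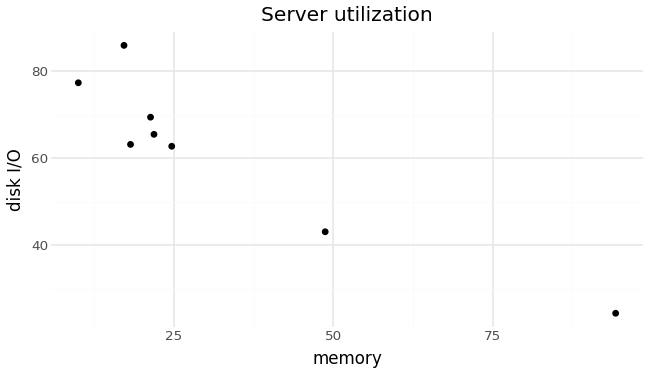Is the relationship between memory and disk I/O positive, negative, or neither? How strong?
Points are negatively correlated; strong (|r| ≈ 0.9).

negative, strong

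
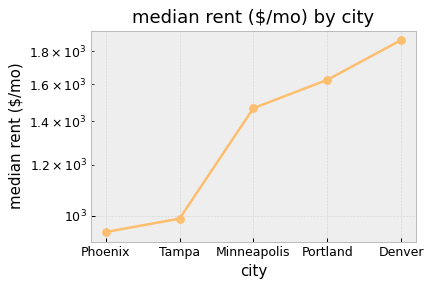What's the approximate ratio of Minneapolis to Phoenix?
≈ 1.67×

Minneapolis ≈ 1500, Phoenix ≈ 900; 1500/900 ≈ 1.67.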